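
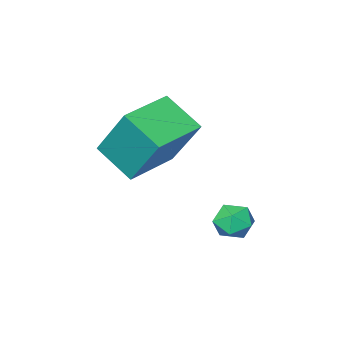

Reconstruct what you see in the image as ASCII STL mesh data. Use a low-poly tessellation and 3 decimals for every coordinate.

solid 
facet normal -0.971 -0.233 0.061
outer loop
vertex -0.751 -1.4 0.017
vertex -0.914 -0.279 1.714
vertex -1.076 -0.253 -0.772
endloop
endfacet
facet normal 0.080 -0.549 -0.832
outer loop
vertex 0.554 0.139 -0.874
vertex -0.751 -1.4 0.017
vertex -1.076 -0.253 -0.772
endloop
endfacet
facet normal -0.971 -0.233 0.061
outer loop
vertex -1.076 -0.253 -0.772
vertex -0.914 -0.279 1.714
vertex -1.239 0.868 0.925
endloop
endfacet
facet normal -0.227 0.802 -0.552
outer loop
vertex -1.239 0.868 0.925
vertex 0.554 0.139 -0.874
vertex -1.076 -0.253 -0.772
endloop
endfacet
facet normal 0.227 -0.802 0.552
outer loop
vertex -0.751 -1.4 0.017
vertex 0.716 0.113 1.612
vertex -0.914 -0.279 1.714
endloop
endfacet
facet normal 0.080 -0.549 -0.832
outer loop
vertex 0.879 -1.008 -0.085
vertex -0.751 -1.4 0.017
vertex 0.554 0.139 -0.874
endloop
endfacet
facet normal 0.227 -0.802 0.552
outer loop
vertex 0.879 -1.008 -0.085
vertex 0.716 0.113 1.612
vertex -0.751 -1.4 0.017
endloop
endfacet
facet normal -0.080 0.549 0.832
outer loop
vertex -0.914 -0.279 1.714
vertex 0.716 0.113 1.612
vertex -1.239 0.868 0.925
endloop
endfacet
facet normal -0.227 0.802 -0.552
outer loop
vertex 0.391 1.26 0.823
vertex 0.554 0.139 -0.874
vertex -1.239 0.868 0.925
endloop
endfacet
facet normal -0.080 0.549 0.832
outer loop
vertex -1.239 0.868 0.925
vertex 0.716 0.113 1.612
vertex 0.391 1.26 0.823
endloop
endfacet
facet normal 0.971 0.233 -0.061
outer loop
vertex 0.391 1.26 0.823
vertex 0.879 -1.008 -0.085
vertex 0.554 0.139 -0.874
endloop
endfacet
facet normal 0.971 0.233 -0.061
outer loop
vertex 0.716 0.113 1.612
vertex 0.879 -1.008 -0.085
vertex 0.391 1.26 0.823
endloop
endfacet
facet normal -0.562 0.736 -0.377
outer loop
vertex -1.568 2.37 -2.776
vertex -2.057 2.2 -2.379
vertex -1.615 2.638 -2.183
endloop
endfacet
facet normal 0.131 0.907 -0.400
outer loop
vertex -1.568 2.37 -2.776
vertex -1.615 2.638 -2.183
vertex -1.033 2.453 -2.412
endloop
endfacet
facet normal 0.469 0.409 -0.783
outer loop
vertex -1.568 2.37 -2.776
vertex -1.033 2.453 -2.412
vertex -1.115 1.902 -2.749
endloop
endfacet
facet normal -0.014 -0.071 -0.997
outer loop
vertex -1.568 2.37 -2.776
vertex -1.115 1.902 -2.749
vertex -1.748 1.745 -2.729
endloop
endfacet
facet normal -0.652 0.132 -0.747
outer loop
vertex -1.568 2.37 -2.776
vertex -1.748 1.745 -2.729
vertex -2.057 2.2 -2.379
endloop
endfacet
facet normal 0.386 0.883 0.267
outer loop
vertex -1.033 2.453 -2.412
vertex -1.615 2.638 -2.183
vertex -1.192 2.335 -1.791
endloop
endfacet
facet normal -0.735 0.607 0.302
outer loop
vertex -1.615 2.638 -2.183
vertex -2.057 2.2 -2.379
vertex -1.825 2.178 -1.771
endloop
endfacet
facet normal -0.881 -0.370 -0.296
outer loop
vertex -2.057 2.2 -2.379
vertex -1.748 1.745 -2.729
vertex -1.907 1.627 -2.108
endloop
endfacet
facet normal 0.151 -0.697 -0.701
outer loop
vertex -1.748 1.745 -2.729
vertex -1.115 1.902 -2.749
vertex -1.325 1.442 -2.337
endloop
endfacet
facet normal 0.932 0.077 -0.353
outer loop
vertex -1.115 1.902 -2.749
vertex -1.033 2.453 -2.412
vertex -0.883 1.88 -2.141
endloop
endfacet
facet normal 0.014 0.071 0.997
outer loop
vertex -1.372 1.71 -1.744
vertex -1.192 2.335 -1.791
vertex -1.825 2.178 -1.771
endloop
endfacet
facet normal -0.469 -0.409 0.783
outer loop
vertex -1.372 1.71 -1.744
vertex -1.825 2.178 -1.771
vertex -1.907 1.627 -2.108
endloop
endfacet
facet normal -0.131 -0.907 0.400
outer loop
vertex -1.372 1.71 -1.744
vertex -1.907 1.627 -2.108
vertex -1.325 1.442 -2.337
endloop
endfacet
facet normal 0.562 -0.736 0.377
outer loop
vertex -1.372 1.71 -1.744
vertex -1.325 1.442 -2.337
vertex -0.883 1.88 -2.141
endloop
endfacet
facet normal 0.652 -0.132 0.747
outer loop
vertex -1.372 1.71 -1.744
vertex -0.883 1.88 -2.141
vertex -1.192 2.335 -1.791
endloop
endfacet
facet normal -0.151 0.697 0.701
outer loop
vertex -1.825 2.178 -1.771
vertex -1.192 2.335 -1.791
vertex -1.615 2.638 -2.183
endloop
endfacet
facet normal -0.932 -0.077 0.353
outer loop
vertex -1.907 1.627 -2.108
vertex -1.825 2.178 -1.771
vertex -2.057 2.2 -2.379
endloop
endfacet
facet normal -0.386 -0.883 -0.267
outer loop
vertex -1.325 1.442 -2.337
vertex -1.907 1.627 -2.108
vertex -1.748 1.745 -2.729
endloop
endfacet
facet normal 0.735 -0.607 -0.302
outer loop
vertex -0.883 1.88 -2.141
vertex -1.325 1.442 -2.337
vertex -1.115 1.902 -2.749
endloop
endfacet
facet normal 0.881 0.370 0.296
outer loop
vertex -1.192 2.335 -1.791
vertex -0.883 1.88 -2.141
vertex -1.033 2.453 -2.412
endloop
endfacet

endsolid


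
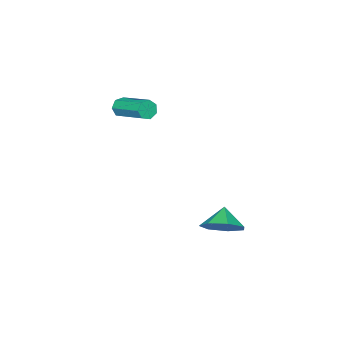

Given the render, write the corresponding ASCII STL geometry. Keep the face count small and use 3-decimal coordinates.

solid 
facet normal 0.619 0.400 -0.675
outer loop
vertex -0.462 3.947 -0.839
vertex -1.27 4.146 -1.462
vertex -0.856 4.751 -0.724
endloop
endfacet
facet normal 0.108 -0.089 0.990
outer loop
vertex -0.462 3.947 -0.839
vertex -0.856 4.751 -0.724
vertex -1.97 3.694 -0.698
endloop
endfacet
facet normal 0.619 0.400 -0.676
outer loop
vertex -0.856 4.751 -0.724
vertex -1.27 4.146 -1.462
vertex -1.562 5.099 -1.165
endloop
endfacet
facet normal -0.345 0.385 0.856
outer loop
vertex -0.856 4.751 -0.724
vertex -1.562 5.099 -1.165
vertex -1.97 3.694 -0.698
endloop
endfacet
facet normal 0.619 0.400 -0.676
outer loop
vertex -1.562 5.099 -1.165
vertex -1.27 4.146 -1.462
vertex -2.049 4.73 -1.829
endloop
endfacet
facet normal -0.834 0.376 0.403
outer loop
vertex -1.562 5.099 -1.165
vertex -2.049 4.73 -1.829
vertex -1.97 3.694 -0.698
endloop
endfacet
facet normal 0.619 0.401 -0.676
outer loop
vertex -2.049 4.73 -1.829
vertex -1.27 4.146 -1.462
vertex -1.949 3.921 -2.217
endloop
endfacet
facet normal -0.994 -0.108 -0.030
outer loop
vertex -2.049 4.73 -1.829
vertex -1.949 3.921 -2.217
vertex -1.97 3.694 -0.698
endloop
endfacet
facet normal 0.619 0.400 -0.676
outer loop
vertex -1.949 3.921 -2.217
vertex -1.27 4.146 -1.462
vertex -1.338 3.282 -2.036
endloop
endfacet
facet normal -0.702 -0.703 -0.115
outer loop
vertex -1.949 3.921 -2.217
vertex -1.338 3.282 -2.036
vertex -1.97 3.694 -0.698
endloop
endfacet
facet normal 0.619 0.400 -0.676
outer loop
vertex -1.338 3.282 -2.036
vertex -1.27 4.146 -1.462
vertex -0.676 3.293 -1.423
endloop
endfacet
facet normal -0.179 -0.961 0.211
outer loop
vertex -1.338 3.282 -2.036
vertex -0.676 3.293 -1.423
vertex -1.97 3.694 -0.698
endloop
endfacet
facet normal 0.619 0.400 -0.675
outer loop
vertex -0.676 3.293 -1.423
vertex -1.27 4.146 -1.462
vertex -0.462 3.947 -0.839
endloop
endfacet
facet normal 0.181 -0.687 0.703
outer loop
vertex -0.676 3.293 -1.423
vertex -0.462 3.947 -0.839
vertex -1.97 3.694 -0.698
endloop
endfacet
facet normal -0.152 -0.925 -0.348
outer loop
vertex -1.661 -2.317 4.006
vertex -1.857 -2.108 3.536
vertex -1.338 -2.241 3.663
endloop
endfacet
facet normal 0.720 -0.345 0.602
outer loop
vertex -1.661 -2.317 4.006
vertex -1.338 -2.241 3.663
vertex -1.368 -0.541 4.674
endloop
endfacet
facet normal 0.720 -0.345 0.602
outer loop
vertex -1.368 -0.541 4.674
vertex -1.338 -2.241 3.663
vertex -1.045 -0.465 4.331
endloop
endfacet
facet normal 0.152 0.925 0.348
outer loop
vertex -1.368 -0.541 4.674
vertex -1.045 -0.465 4.331
vertex -1.563 -0.332 4.204
endloop
endfacet
facet normal -0.152 -0.925 -0.347
outer loop
vertex -1.338 -2.241 3.663
vertex -1.857 -2.108 3.536
vertex -1.406 -2.065 3.224
endloop
endfacet
facet normal 0.978 -0.091 -0.188
outer loop
vertex -1.338 -2.241 3.663
vertex -1.406 -2.065 3.224
vertex -1.045 -0.465 4.331
endloop
endfacet
facet normal 0.978 -0.092 -0.186
outer loop
vertex -1.045 -0.465 4.331
vertex -1.406 -2.065 3.224
vertex -1.112 -0.289 3.892
endloop
endfacet
facet normal 0.152 0.925 0.348
outer loop
vertex -1.045 -0.465 4.331
vertex -1.112 -0.289 3.892
vertex -1.563 -0.332 4.204
endloop
endfacet
facet normal -0.153 -0.924 -0.349
outer loop
vertex -1.406 -2.065 3.224
vertex -1.857 -2.108 3.536
vertex -1.812 -1.921 3.021
endloop
endfacet
facet normal 0.499 0.231 -0.835
outer loop
vertex -1.406 -2.065 3.224
vertex -1.812 -1.921 3.021
vertex -1.112 -0.289 3.892
endloop
endfacet
facet normal 0.500 0.231 -0.835
outer loop
vertex -1.112 -0.289 3.892
vertex -1.812 -1.921 3.021
vertex -1.519 -0.145 3.688
endloop
endfacet
facet normal 0.153 0.925 0.348
outer loop
vertex -1.112 -0.289 3.892
vertex -1.519 -0.145 3.688
vertex -1.563 -0.332 4.204
endloop
endfacet
facet normal -0.152 -0.925 -0.349
outer loop
vertex -1.812 -1.921 3.021
vertex -1.857 -2.108 3.536
vertex -2.253 -1.918 3.205
endloop
endfacet
facet normal -0.354 0.379 -0.855
outer loop
vertex -1.812 -1.921 3.021
vertex -2.253 -1.918 3.205
vertex -1.519 -0.145 3.688
endloop
endfacet
facet normal -0.356 0.380 -0.854
outer loop
vertex -1.519 -0.145 3.688
vertex -2.253 -1.918 3.205
vertex -1.959 -0.142 3.873
endloop
endfacet
facet normal 0.153 0.925 0.348
outer loop
vertex -1.519 -0.145 3.688
vertex -1.959 -0.142 3.873
vertex -1.563 -0.332 4.204
endloop
endfacet
facet normal -0.153 -0.925 -0.348
outer loop
vertex -2.253 -1.918 3.205
vertex -1.857 -2.108 3.536
vertex -2.395 -2.058 3.639
endloop
endfacet
facet normal -0.942 0.243 -0.230
outer loop
vertex -2.253 -1.918 3.205
vertex -2.395 -2.058 3.639
vertex -1.959 -0.142 3.873
endloop
endfacet
facet normal -0.942 0.243 -0.230
outer loop
vertex -1.959 -0.142 3.873
vertex -2.395 -2.058 3.639
vertex -2.101 -0.282 4.307
endloop
endfacet
facet normal 0.153 0.925 0.348
outer loop
vertex -1.959 -0.142 3.873
vertex -2.101 -0.282 4.307
vertex -1.563 -0.332 4.204
endloop
endfacet
facet normal -0.152 -0.925 -0.347
outer loop
vertex -2.395 -2.058 3.639
vertex -1.857 -2.108 3.536
vertex -2.131 -2.235 3.995
endloop
endfacet
facet normal -0.819 -0.078 0.568
outer loop
vertex -2.395 -2.058 3.639
vertex -2.131 -2.235 3.995
vertex -2.101 -0.282 4.307
endloop
endfacet
facet normal -0.820 -0.078 0.567
outer loop
vertex -2.101 -0.282 4.307
vertex -2.131 -2.235 3.995
vertex -1.838 -0.459 4.663
endloop
endfacet
facet normal 0.152 0.925 0.347
outer loop
vertex -2.101 -0.282 4.307
vertex -1.838 -0.459 4.663
vertex -1.563 -0.332 4.204
endloop
endfacet
facet normal -0.153 -0.925 -0.347
outer loop
vertex -2.131 -2.235 3.995
vertex -1.857 -2.108 3.536
vertex -1.661 -2.317 4.006
endloop
endfacet
facet normal -0.081 -0.339 0.937
outer loop
vertex -2.131 -2.235 3.995
vertex -1.661 -2.317 4.006
vertex -1.838 -0.459 4.663
endloop
endfacet
facet normal -0.081 -0.339 0.937
outer loop
vertex -1.838 -0.459 4.663
vertex -1.661 -2.317 4.006
vertex -1.368 -0.541 4.674
endloop
endfacet
facet normal 0.153 0.925 0.348
outer loop
vertex -1.838 -0.459 4.663
vertex -1.368 -0.541 4.674
vertex -1.563 -0.332 4.204
endloop
endfacet

endsolid


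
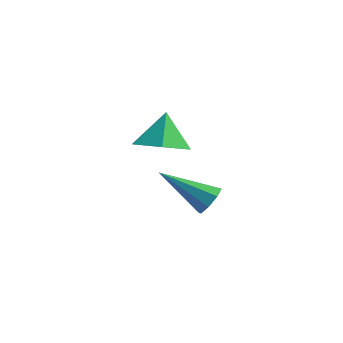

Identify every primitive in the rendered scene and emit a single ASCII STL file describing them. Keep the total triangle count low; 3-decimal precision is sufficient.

solid 
facet normal 0.129 -0.506 -0.853
outer loop
vertex 0.623 -3.419 0.345
vertex 0.142 -4.051 0.647
vertex -0.217 -3.413 0.214
endloop
endfacet
facet normal -0.001 0.998 0.055
outer loop
vertex 0.623 -3.419 0.345
vertex -0.217 -3.413 0.214
vertex -0.002 -3.489 1.593
endloop
endfacet
facet normal 0.129 -0.506 -0.853
outer loop
vertex -0.217 -3.413 0.214
vertex 0.142 -4.051 0.647
vertex -0.698 -4.045 0.516
endloop
endfacet
facet normal -0.750 0.644 0.152
outer loop
vertex -0.217 -3.413 0.214
vertex -0.698 -4.045 0.516
vertex -0.002 -3.489 1.593
endloop
endfacet
facet normal 0.129 -0.506 -0.853
outer loop
vertex -0.698 -4.045 0.516
vertex 0.142 -4.051 0.647
vertex -0.339 -4.683 0.949
endloop
endfacet
facet normal -0.819 -0.075 0.568
outer loop
vertex -0.698 -4.045 0.516
vertex -0.339 -4.683 0.949
vertex -0.002 -3.489 1.593
endloop
endfacet
facet normal 0.129 -0.506 -0.853
outer loop
vertex -0.339 -4.683 0.949
vertex 0.142 -4.051 0.647
vertex 0.5 -4.689 1.079
endloop
endfacet
facet normal -0.141 -0.439 0.887
outer loop
vertex -0.339 -4.683 0.949
vertex 0.5 -4.689 1.079
vertex -0.002 -3.489 1.593
endloop
endfacet
facet normal 0.130 -0.505 -0.853
outer loop
vertex 0.5 -4.689 1.079
vertex 0.142 -4.051 0.647
vertex 0.982 -4.056 0.778
endloop
endfacet
facet normal 0.606 -0.085 0.791
outer loop
vertex 0.5 -4.689 1.079
vertex 0.982 -4.056 0.778
vertex -0.002 -3.489 1.593
endloop
endfacet
facet normal 0.130 -0.506 -0.853
outer loop
vertex 0.982 -4.056 0.778
vertex 0.142 -4.051 0.647
vertex 0.623 -3.419 0.345
endloop
endfacet
facet normal 0.676 0.635 0.374
outer loop
vertex 0.982 -4.056 0.778
vertex 0.623 -3.419 0.345
vertex -0.002 -3.489 1.593
endloop
endfacet
facet normal 0.811 0.209 -0.546
outer loop
vertex 0.869 -1.985 -1.895
vertex 0.628 -2.176 -2.326
vertex 0.661 -1.701 -2.095
endloop
endfacet
facet normal 0.041 0.595 0.803
outer loop
vertex 0.869 -1.985 -1.895
vertex 0.661 -1.701 -2.095
vertex -0.728 -2.524 -1.414
endloop
endfacet
facet normal 0.811 0.209 -0.546
outer loop
vertex 0.661 -1.701 -2.095
vertex 0.628 -2.176 -2.326
vertex 0.433 -1.694 -2.431
endloop
endfacet
facet normal -0.384 0.880 0.279
outer loop
vertex 0.661 -1.701 -2.095
vertex 0.433 -1.694 -2.431
vertex -0.728 -2.524 -1.414
endloop
endfacet
facet normal 0.811 0.209 -0.546
outer loop
vertex 0.433 -1.694 -2.431
vertex 0.628 -2.176 -2.326
vertex 0.32 -1.971 -2.705
endloop
endfacet
facet normal -0.721 0.613 -0.323
outer loop
vertex 0.433 -1.694 -2.431
vertex 0.32 -1.971 -2.705
vertex -0.728 -2.524 -1.414
endloop
endfacet
facet normal 0.811 0.208 -0.546
outer loop
vertex 0.32 -1.971 -2.705
vertex 0.628 -2.176 -2.326
vertex 0.386 -2.367 -2.758
endloop
endfacet
facet normal -0.767 -0.042 -0.640
outer loop
vertex 0.32 -1.971 -2.705
vertex 0.386 -2.367 -2.758
vertex -0.728 -2.524 -1.414
endloop
endfacet
facet normal 0.812 0.207 -0.546
outer loop
vertex 0.386 -2.367 -2.758
vertex 0.628 -2.176 -2.326
vertex 0.594 -2.652 -2.557
endloop
endfacet
facet normal -0.497 -0.712 -0.495
outer loop
vertex 0.386 -2.367 -2.758
vertex 0.594 -2.652 -2.557
vertex -0.728 -2.524 -1.414
endloop
endfacet
facet normal 0.811 0.207 -0.547
outer loop
vertex 0.594 -2.652 -2.557
vertex 0.628 -2.176 -2.326
vertex 0.822 -2.658 -2.221
endloop
endfacet
facet normal -0.071 -0.997 0.030
outer loop
vertex 0.594 -2.652 -2.557
vertex 0.822 -2.658 -2.221
vertex -0.728 -2.524 -1.414
endloop
endfacet
facet normal 0.812 0.208 -0.545
outer loop
vertex 0.822 -2.658 -2.221
vertex 0.628 -2.176 -2.326
vertex 0.935 -2.382 -1.947
endloop
endfacet
facet normal 0.264 -0.732 0.628
outer loop
vertex 0.822 -2.658 -2.221
vertex 0.935 -2.382 -1.947
vertex -0.728 -2.524 -1.414
endloop
endfacet
facet normal 0.812 0.206 -0.546
outer loop
vertex 0.935 -2.382 -1.947
vertex 0.628 -2.176 -2.326
vertex 0.869 -1.985 -1.895
endloop
endfacet
facet normal 0.310 -0.073 0.948
outer loop
vertex 0.935 -2.382 -1.947
vertex 0.869 -1.985 -1.895
vertex -0.728 -2.524 -1.414
endloop
endfacet

endsolid


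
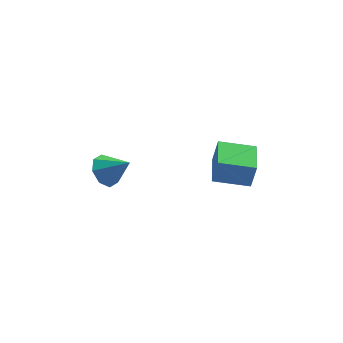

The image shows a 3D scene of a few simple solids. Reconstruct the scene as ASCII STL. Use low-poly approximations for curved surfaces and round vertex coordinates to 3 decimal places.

solid 
facet normal -0.957 0.224 0.184
outer loop
vertex 1.422 -3.26 2.226
vertex 1.85 -1.34 2.116
vertex 1.111 -3.282 0.636
endloop
endfacet
facet normal -0.218 -0.974 0.056
outer loop
vertex 3.15 -3.76 0.244
vertex 1.422 -3.26 2.226
vertex 1.111 -3.282 0.636
endloop
endfacet
facet normal -0.957 0.224 0.183
outer loop
vertex 1.111 -3.282 0.636
vertex 1.85 -1.34 2.116
vertex 1.54 -1.363 0.526
endloop
endfacet
facet normal -0.192 -0.013 -0.981
outer loop
vertex 1.54 -1.363 0.526
vertex 3.15 -3.76 0.244
vertex 1.111 -3.282 0.636
endloop
endfacet
facet normal 0.192 0.013 0.981
outer loop
vertex 1.422 -3.26 2.226
vertex 3.889 -1.818 1.724
vertex 1.85 -1.34 2.116
endloop
endfacet
facet normal -0.217 -0.974 0.056
outer loop
vertex 3.46 -3.737 1.834
vertex 1.422 -3.26 2.226
vertex 3.15 -3.76 0.244
endloop
endfacet
facet normal 0.192 0.013 0.981
outer loop
vertex 3.46 -3.737 1.834
vertex 3.889 -1.818 1.724
vertex 1.422 -3.26 2.226
endloop
endfacet
facet normal 0.218 0.974 -0.057
outer loop
vertex 1.85 -1.34 2.116
vertex 3.889 -1.818 1.724
vertex 1.54 -1.363 0.526
endloop
endfacet
facet normal -0.192 -0.013 -0.981
outer loop
vertex 3.578 -1.84 0.134
vertex 3.15 -3.76 0.244
vertex 1.54 -1.363 0.526
endloop
endfacet
facet normal 0.217 0.974 -0.056
outer loop
vertex 1.54 -1.363 0.526
vertex 3.889 -1.818 1.724
vertex 3.578 -1.84 0.134
endloop
endfacet
facet normal 0.957 -0.224 -0.183
outer loop
vertex 3.578 -1.84 0.134
vertex 3.46 -3.737 1.834
vertex 3.15 -3.76 0.244
endloop
endfacet
facet normal 0.957 -0.224 -0.184
outer loop
vertex 3.889 -1.818 1.724
vertex 3.46 -3.737 1.834
vertex 3.578 -1.84 0.134
endloop
endfacet
facet normal -0.679 0.345 -0.648
outer loop
vertex -3.782 -1.89 0.052
vertex -4.382 -1.54 0.867
vertex -3.599 -1.122 0.269
endloop
endfacet
facet normal 0.940 -0.135 -0.314
outer loop
vertex -3.782 -1.89 0.052
vertex -3.599 -1.122 0.269
vertex -3.158 -2.16 2.033
endloop
endfacet
facet normal -0.679 0.344 -0.649
outer loop
vertex -3.599 -1.122 0.269
vertex -4.382 -1.54 0.867
vertex -3.875 -0.598 0.836
endloop
endfacet
facet normal 0.899 0.438 0.033
outer loop
vertex -3.599 -1.122 0.269
vertex -3.875 -0.598 0.836
vertex -3.158 -2.16 2.033
endloop
endfacet
facet normal -0.680 0.345 -0.648
outer loop
vertex -3.875 -0.598 0.836
vertex -4.382 -1.54 0.867
vertex -4.447 -0.627 1.421
endloop
endfacet
facet normal 0.523 0.657 0.544
outer loop
vertex -3.875 -0.598 0.836
vertex -4.447 -0.627 1.421
vertex -3.158 -2.16 2.033
endloop
endfacet
facet normal -0.679 0.345 -0.648
outer loop
vertex -4.447 -0.627 1.421
vertex -4.382 -1.54 0.867
vertex -4.981 -1.191 1.681
endloop
endfacet
facet normal 0.032 0.393 0.919
outer loop
vertex -4.447 -0.627 1.421
vertex -4.981 -1.191 1.681
vertex -3.158 -2.16 2.033
endloop
endfacet
facet normal -0.680 0.344 -0.648
outer loop
vertex -4.981 -1.191 1.681
vertex -4.382 -1.54 0.867
vertex -5.164 -1.959 1.465
endloop
endfacet
facet normal -0.285 -0.196 0.938
outer loop
vertex -4.981 -1.191 1.681
vertex -5.164 -1.959 1.465
vertex -3.158 -2.16 2.033
endloop
endfacet
facet normal -0.680 0.344 -0.648
outer loop
vertex -5.164 -1.959 1.465
vertex -4.382 -1.54 0.867
vertex -4.888 -2.482 0.898
endloop
endfacet
facet normal -0.244 -0.769 0.591
outer loop
vertex -5.164 -1.959 1.465
vertex -4.888 -2.482 0.898
vertex -3.158 -2.16 2.033
endloop
endfacet
facet normal -0.680 0.344 -0.648
outer loop
vertex -4.888 -2.482 0.898
vertex -4.382 -1.54 0.867
vertex -4.316 -2.453 0.313
endloop
endfacet
facet normal 0.132 -0.988 0.080
outer loop
vertex -4.888 -2.482 0.898
vertex -4.316 -2.453 0.313
vertex -3.158 -2.16 2.033
endloop
endfacet
facet normal -0.679 0.344 -0.648
outer loop
vertex -4.316 -2.453 0.313
vertex -4.382 -1.54 0.867
vertex -3.782 -1.89 0.052
endloop
endfacet
facet normal 0.621 -0.726 -0.295
outer loop
vertex -4.316 -2.453 0.313
vertex -3.782 -1.89 0.052
vertex -3.158 -2.16 2.033
endloop
endfacet

endsolid


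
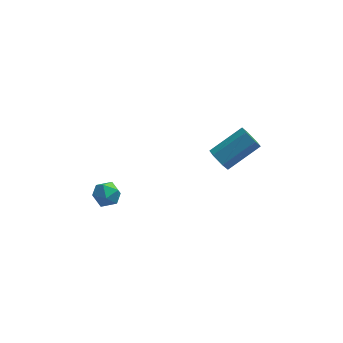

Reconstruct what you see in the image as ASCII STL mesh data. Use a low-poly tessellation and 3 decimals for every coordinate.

solid 
facet normal -0.765 -0.396 -0.507
outer loop
vertex 2.15 -1.537 0.985
vertex 1.917 -1.723 1.482
vertex 1.781 -1.198 1.277
endloop
endfacet
facet normal 0.096 0.708 -0.700
outer loop
vertex 2.15 -1.537 0.985
vertex 1.781 -1.198 1.277
vertex 3.475 -0.851 1.86
endloop
endfacet
facet normal 0.096 0.707 -0.700
outer loop
vertex 3.475 -0.851 1.86
vertex 1.781 -1.198 1.277
vertex 3.107 -0.512 2.152
endloop
endfacet
facet normal 0.766 0.397 0.505
outer loop
vertex 3.475 -0.851 1.86
vertex 3.107 -0.512 2.152
vertex 3.243 -1.037 2.358
endloop
endfacet
facet normal -0.767 -0.396 -0.505
outer loop
vertex 1.781 -1.198 1.277
vertex 1.917 -1.723 1.482
vertex 1.549 -1.384 1.775
endloop
endfacet
facet normal -0.503 0.860 0.087
outer loop
vertex 1.781 -1.198 1.277
vertex 1.549 -1.384 1.775
vertex 3.107 -0.512 2.152
endloop
endfacet
facet normal -0.502 0.860 0.086
outer loop
vertex 3.107 -0.512 2.152
vertex 1.549 -1.384 1.775
vertex 2.874 -0.698 2.65
endloop
endfacet
facet normal 0.765 0.397 0.506
outer loop
vertex 3.107 -0.512 2.152
vertex 2.874 -0.698 2.65
vertex 3.243 -1.037 2.358
endloop
endfacet
facet normal -0.767 -0.396 -0.505
outer loop
vertex 1.549 -1.384 1.775
vertex 1.917 -1.723 1.482
vertex 1.685 -1.909 1.98
endloop
endfacet
facet normal -0.598 0.152 0.787
outer loop
vertex 1.549 -1.384 1.775
vertex 1.685 -1.909 1.98
vertex 2.874 -0.698 2.65
endloop
endfacet
facet normal -0.598 0.152 0.787
outer loop
vertex 2.874 -0.698 2.65
vertex 1.685 -1.909 1.98
vertex 3.01 -1.223 2.855
endloop
endfacet
facet normal 0.765 0.396 0.507
outer loop
vertex 2.874 -0.698 2.65
vertex 3.01 -1.223 2.855
vertex 3.243 -1.037 2.358
endloop
endfacet
facet normal -0.766 -0.397 -0.505
outer loop
vertex 1.685 -1.909 1.98
vertex 1.917 -1.723 1.482
vertex 2.053 -2.248 1.688
endloop
endfacet
facet normal -0.096 -0.707 0.700
outer loop
vertex 1.685 -1.909 1.98
vertex 2.053 -2.248 1.688
vertex 3.01 -1.223 2.855
endloop
endfacet
facet normal -0.096 -0.708 0.700
outer loop
vertex 3.01 -1.223 2.855
vertex 2.053 -2.248 1.688
vertex 3.379 -1.562 2.563
endloop
endfacet
facet normal 0.765 0.396 0.507
outer loop
vertex 3.01 -1.223 2.855
vertex 3.379 -1.562 2.563
vertex 3.243 -1.037 2.358
endloop
endfacet
facet normal -0.765 -0.397 -0.506
outer loop
vertex 2.053 -2.248 1.688
vertex 1.917 -1.723 1.482
vertex 2.286 -2.062 1.19
endloop
endfacet
facet normal 0.502 -0.860 -0.086
outer loop
vertex 2.053 -2.248 1.688
vertex 2.286 -2.062 1.19
vertex 3.379 -1.562 2.563
endloop
endfacet
facet normal 0.503 -0.860 -0.087
outer loop
vertex 3.379 -1.562 2.563
vertex 2.286 -2.062 1.19
vertex 3.611 -1.376 2.065
endloop
endfacet
facet normal 0.767 0.396 0.505
outer loop
vertex 3.379 -1.562 2.563
vertex 3.611 -1.376 2.065
vertex 3.243 -1.037 2.358
endloop
endfacet
facet normal -0.765 -0.396 -0.507
outer loop
vertex 2.286 -2.062 1.19
vertex 1.917 -1.723 1.482
vertex 2.15 -1.537 0.985
endloop
endfacet
facet normal 0.598 -0.152 -0.787
outer loop
vertex 2.286 -2.062 1.19
vertex 2.15 -1.537 0.985
vertex 3.611 -1.376 2.065
endloop
endfacet
facet normal 0.598 -0.152 -0.787
outer loop
vertex 3.611 -1.376 2.065
vertex 2.15 -1.537 0.985
vertex 3.475 -0.851 1.86
endloop
endfacet
facet normal 0.767 0.396 0.505
outer loop
vertex 3.611 -1.376 2.065
vertex 3.475 -0.851 1.86
vertex 3.243 -1.037 2.358
endloop
endfacet
facet normal -0.228 0.635 0.738
outer loop
vertex -3.086 -1.44 -0.536
vertex -2.78 -1.844 -0.094
vertex -2.431 -1.359 -0.403
endloop
endfacet
facet normal -0.146 0.982 0.121
outer loop
vertex -3.086 -1.44 -0.536
vertex -2.431 -1.359 -0.403
vertex -2.655 -1.314 -1.036
endloop
endfacet
facet normal -0.611 0.712 -0.347
outer loop
vertex -3.086 -1.44 -0.536
vertex -2.655 -1.314 -1.036
vertex -3.141 -1.771 -1.118
endloop
endfacet
facet normal -0.980 0.196 -0.019
outer loop
vertex -3.086 -1.44 -0.536
vertex -3.141 -1.771 -1.118
vertex -3.218 -2.099 -0.536
endloop
endfacet
facet normal -0.744 0.149 0.651
outer loop
vertex -3.086 -1.44 -0.536
vertex -3.218 -2.099 -0.536
vertex -2.78 -1.844 -0.094
endloop
endfacet
facet normal 0.513 0.850 -0.121
outer loop
vertex -2.655 -1.314 -1.036
vertex -2.431 -1.359 -0.403
vertex -2.082 -1.641 -0.904
endloop
endfacet
facet normal 0.380 0.286 0.879
outer loop
vertex -2.431 -1.359 -0.403
vertex -2.78 -1.844 -0.094
vertex -2.159 -1.969 -0.322
endloop
endfacet
facet normal -0.455 -0.499 0.738
outer loop
vertex -2.78 -1.844 -0.094
vertex -3.218 -2.099 -0.536
vertex -2.645 -2.426 -0.404
endloop
endfacet
facet normal -0.838 -0.420 -0.348
outer loop
vertex -3.218 -2.099 -0.536
vertex -3.141 -1.771 -1.118
vertex -2.869 -2.381 -1.037
endloop
endfacet
facet normal -0.240 0.413 -0.879
outer loop
vertex -3.141 -1.771 -1.118
vertex -2.655 -1.314 -1.036
vertex -2.52 -1.896 -1.346
endloop
endfacet
facet normal 0.980 -0.196 0.019
outer loop
vertex -2.214 -2.3 -0.904
vertex -2.082 -1.641 -0.904
vertex -2.159 -1.969 -0.322
endloop
endfacet
facet normal 0.611 -0.712 0.347
outer loop
vertex -2.214 -2.3 -0.904
vertex -2.159 -1.969 -0.322
vertex -2.645 -2.426 -0.404
endloop
endfacet
facet normal 0.146 -0.982 -0.121
outer loop
vertex -2.214 -2.3 -0.904
vertex -2.645 -2.426 -0.404
vertex -2.869 -2.381 -1.037
endloop
endfacet
facet normal 0.228 -0.635 -0.738
outer loop
vertex -2.214 -2.3 -0.904
vertex -2.869 -2.381 -1.037
vertex -2.52 -1.896 -1.346
endloop
endfacet
facet normal 0.744 -0.149 -0.651
outer loop
vertex -2.214 -2.3 -0.904
vertex -2.52 -1.896 -1.346
vertex -2.082 -1.641 -0.904
endloop
endfacet
facet normal 0.838 0.420 0.348
outer loop
vertex -2.159 -1.969 -0.322
vertex -2.082 -1.641 -0.904
vertex -2.431 -1.359 -0.403
endloop
endfacet
facet normal 0.240 -0.413 0.879
outer loop
vertex -2.645 -2.426 -0.404
vertex -2.159 -1.969 -0.322
vertex -2.78 -1.844 -0.094
endloop
endfacet
facet normal -0.513 -0.850 0.121
outer loop
vertex -2.869 -2.381 -1.037
vertex -2.645 -2.426 -0.404
vertex -3.218 -2.099 -0.536
endloop
endfacet
facet normal -0.380 -0.286 -0.879
outer loop
vertex -2.52 -1.896 -1.346
vertex -2.869 -2.381 -1.037
vertex -3.141 -1.771 -1.118
endloop
endfacet
facet normal 0.455 0.499 -0.738
outer loop
vertex -2.082 -1.641 -0.904
vertex -2.52 -1.896 -1.346
vertex -2.655 -1.314 -1.036
endloop
endfacet

endsolid


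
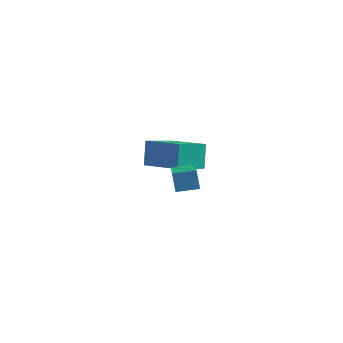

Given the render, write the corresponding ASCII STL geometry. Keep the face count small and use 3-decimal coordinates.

solid 
facet normal -0.484 0.808 -0.336
outer loop
vertex -0.525 -3.355 -1.927
vertex 0.218 -2.861 -1.809
vertex -0.275 -3.539 -2.729
endloop
endfacet
facet normal -0.826 -0.548 -0.132
outer loop
vertex 0.382 -4.639 -2.271
vertex -0.525 -3.355 -1.927
vertex -0.275 -3.539 -2.729
endloop
endfacet
facet normal -0.483 0.808 -0.337
outer loop
vertex -0.275 -3.539 -2.729
vertex 0.218 -2.861 -1.809
vertex 0.468 -3.046 -2.611
endloop
endfacet
facet normal 0.291 -0.215 -0.932
outer loop
vertex 0.468 -3.046 -2.611
vertex 0.382 -4.639 -2.271
vertex -0.275 -3.539 -2.729
endloop
endfacet
facet normal -0.291 0.215 0.932
outer loop
vertex -0.525 -3.355 -1.927
vertex 0.875 -3.961 -1.351
vertex 0.218 -2.861 -1.809
endloop
endfacet
facet normal -0.826 -0.548 -0.131
outer loop
vertex 0.132 -4.454 -1.469
vertex -0.525 -3.355 -1.927
vertex 0.382 -4.639 -2.271
endloop
endfacet
facet normal -0.291 0.215 0.932
outer loop
vertex 0.132 -4.454 -1.469
vertex 0.875 -3.961 -1.351
vertex -0.525 -3.355 -1.927
endloop
endfacet
facet normal 0.826 0.548 0.131
outer loop
vertex 0.218 -2.861 -1.809
vertex 0.875 -3.961 -1.351
vertex 0.468 -3.046 -2.611
endloop
endfacet
facet normal 0.291 -0.215 -0.932
outer loop
vertex 1.125 -4.145 -2.153
vertex 0.382 -4.639 -2.271
vertex 0.468 -3.046 -2.611
endloop
endfacet
facet normal 0.826 0.548 0.132
outer loop
vertex 0.468 -3.046 -2.611
vertex 0.875 -3.961 -1.351
vertex 1.125 -4.145 -2.153
endloop
endfacet
facet normal 0.484 -0.808 0.337
outer loop
vertex 1.125 -4.145 -2.153
vertex 0.132 -4.454 -1.469
vertex 0.382 -4.639 -2.271
endloop
endfacet
facet normal 0.483 -0.809 0.336
outer loop
vertex 0.875 -3.961 -1.351
vertex 0.132 -4.454 -1.469
vertex 1.125 -4.145 -2.153
endloop
endfacet
facet normal -0.906 0.283 -0.315
outer loop
vertex -3.908 0.614 -3.545
vertex -3.364 1.826 -4.019
vertex -3.693 0.095 -4.628
endloop
endfacet
facet normal -0.386 -0.860 0.335
outer loop
vertex -1.836 -0.486 -3.981
vertex -3.908 0.614 -3.545
vertex -3.693 0.095 -4.628
endloop
endfacet
facet normal -0.906 0.283 -0.316
outer loop
vertex -3.693 0.095 -4.628
vertex -3.364 1.826 -4.019
vertex -3.149 1.306 -5.102
endloop
endfacet
facet normal 0.176 -0.426 -0.887
outer loop
vertex -3.149 1.306 -5.102
vertex -1.836 -0.486 -3.981
vertex -3.693 0.095 -4.628
endloop
endfacet
facet normal -0.176 0.426 0.887
outer loop
vertex -3.908 0.614 -3.545
vertex -1.507 1.245 -3.372
vertex -3.364 1.826 -4.019
endloop
endfacet
facet normal -0.385 -0.859 0.336
outer loop
vertex -2.051 0.034 -2.898
vertex -3.908 0.614 -3.545
vertex -1.836 -0.486 -3.981
endloop
endfacet
facet normal -0.176 0.426 0.887
outer loop
vertex -2.051 0.034 -2.898
vertex -1.507 1.245 -3.372
vertex -3.908 0.614 -3.545
endloop
endfacet
facet normal 0.386 0.859 -0.336
outer loop
vertex -3.364 1.826 -4.019
vertex -1.507 1.245 -3.372
vertex -3.149 1.306 -5.102
endloop
endfacet
facet normal 0.176 -0.426 -0.887
outer loop
vertex -1.292 0.726 -4.455
vertex -1.836 -0.486 -3.981
vertex -3.149 1.306 -5.102
endloop
endfacet
facet normal 0.385 0.860 -0.335
outer loop
vertex -3.149 1.306 -5.102
vertex -1.507 1.245 -3.372
vertex -1.292 0.726 -4.455
endloop
endfacet
facet normal 0.906 -0.283 0.316
outer loop
vertex -1.292 0.726 -4.455
vertex -2.051 0.034 -2.898
vertex -1.836 -0.486 -3.981
endloop
endfacet
facet normal 0.906 -0.283 0.316
outer loop
vertex -1.507 1.245 -3.372
vertex -2.051 0.034 -2.898
vertex -1.292 0.726 -4.455
endloop
endfacet

endsolid


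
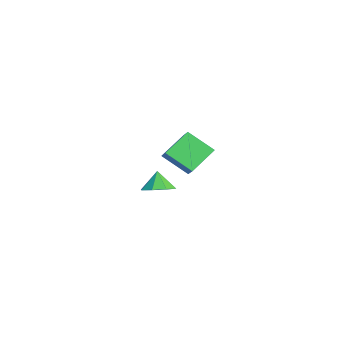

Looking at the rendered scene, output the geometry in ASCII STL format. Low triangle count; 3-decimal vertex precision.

solid 
facet normal 0.450 -0.023 -0.893
outer loop
vertex -2.812 -1.313 -3.817
vertex -3.58 -0.854 -4.216
vertex -2.74 -0.567 -3.8
endloop
endfacet
facet normal 0.438 -0.063 0.897
outer loop
vertex -2.812 -1.313 -3.817
vertex -2.74 -0.567 -3.8
vertex -4.12 -0.826 -3.144
endloop
endfacet
facet normal 0.450 -0.022 -0.893
outer loop
vertex -2.74 -0.567 -3.8
vertex -3.58 -0.854 -4.216
vertex -3.161 0.012 -4.026
endloop
endfacet
facet normal 0.285 0.521 0.805
outer loop
vertex -2.74 -0.567 -3.8
vertex -3.161 0.012 -4.026
vertex -4.12 -0.826 -3.144
endloop
endfacet
facet normal 0.451 -0.022 -0.892
outer loop
vertex -3.161 0.012 -4.026
vertex -3.58 -0.854 -4.216
vertex -3.827 0.083 -4.364
endloop
endfacet
facet normal -0.196 0.808 0.555
outer loop
vertex -3.161 0.012 -4.026
vertex -3.827 0.083 -4.364
vertex -4.12 -0.826 -3.144
endloop
endfacet
facet normal 0.449 -0.023 -0.893
outer loop
vertex -3.827 0.083 -4.364
vertex -3.58 -0.854 -4.216
vertex -4.348 -0.394 -4.614
endloop
endfacet
facet normal -0.718 0.629 0.296
outer loop
vertex -3.827 0.083 -4.364
vertex -4.348 -0.394 -4.614
vertex -4.12 -0.826 -3.144
endloop
endfacet
facet normal 0.449 -0.023 -0.893
outer loop
vertex -4.348 -0.394 -4.614
vertex -3.58 -0.854 -4.216
vertex -4.42 -1.141 -4.631
endloop
endfacet
facet normal -0.980 0.090 0.179
outer loop
vertex -4.348 -0.394 -4.614
vertex -4.42 -1.141 -4.631
vertex -4.12 -0.826 -3.144
endloop
endfacet
facet normal 0.449 -0.022 -0.893
outer loop
vertex -4.42 -1.141 -4.631
vertex -3.58 -0.854 -4.216
vertex -3.999 -1.719 -4.405
endloop
endfacet
facet normal -0.825 -0.495 0.271
outer loop
vertex -4.42 -1.141 -4.631
vertex -3.999 -1.719 -4.405
vertex -4.12 -0.826 -3.144
endloop
endfacet
facet normal 0.449 -0.023 -0.893
outer loop
vertex -3.999 -1.719 -4.405
vertex -3.58 -0.854 -4.216
vertex -3.333 -1.79 -4.068
endloop
endfacet
facet normal -0.346 -0.781 0.520
outer loop
vertex -3.999 -1.719 -4.405
vertex -3.333 -1.79 -4.068
vertex -4.12 -0.826 -3.144
endloop
endfacet
facet normal 0.450 -0.022 -0.893
outer loop
vertex -3.333 -1.79 -4.068
vertex -3.58 -0.854 -4.216
vertex -2.812 -1.313 -3.817
endloop
endfacet
facet normal 0.176 -0.602 0.779
outer loop
vertex -3.333 -1.79 -4.068
vertex -2.812 -1.313 -3.817
vertex -4.12 -0.826 -3.144
endloop
endfacet
facet normal -0.788 -0.061 -0.612
outer loop
vertex 1.711 -0.476 2.444
vertex 2.393 0.707 1.448
vertex 2.514 -1.707 1.532
endloop
endfacet
facet normal -0.403 -0.700 0.590
outer loop
vertex 3.287 -1.647 2.132
vertex 1.711 -0.476 2.444
vertex 2.514 -1.707 1.532
endloop
endfacet
facet normal -0.788 -0.061 -0.613
outer loop
vertex 2.514 -1.707 1.532
vertex 2.393 0.707 1.448
vertex 3.197 -0.524 0.536
endloop
endfacet
facet normal 0.464 -0.712 -0.527
outer loop
vertex 3.197 -0.524 0.536
vertex 3.287 -1.647 2.132
vertex 2.514 -1.707 1.532
endloop
endfacet
facet normal -0.464 0.712 0.527
outer loop
vertex 1.711 -0.476 2.444
vertex 3.166 0.767 2.048
vertex 2.393 0.707 1.448
endloop
endfacet
facet normal -0.404 -0.700 0.589
outer loop
vertex 2.483 -0.416 3.044
vertex 1.711 -0.476 2.444
vertex 3.287 -1.647 2.132
endloop
endfacet
facet normal -0.465 0.712 0.527
outer loop
vertex 2.483 -0.416 3.044
vertex 3.166 0.767 2.048
vertex 1.711 -0.476 2.444
endloop
endfacet
facet normal 0.403 0.700 -0.589
outer loop
vertex 2.393 0.707 1.448
vertex 3.166 0.767 2.048
vertex 3.197 -0.524 0.536
endloop
endfacet
facet normal 0.465 -0.712 -0.527
outer loop
vertex 3.969 -0.464 1.136
vertex 3.287 -1.647 2.132
vertex 3.197 -0.524 0.536
endloop
endfacet
facet normal 0.404 0.700 -0.589
outer loop
vertex 3.197 -0.524 0.536
vertex 3.166 0.767 2.048
vertex 3.969 -0.464 1.136
endloop
endfacet
facet normal 0.788 0.061 0.612
outer loop
vertex 3.969 -0.464 1.136
vertex 2.483 -0.416 3.044
vertex 3.287 -1.647 2.132
endloop
endfacet
facet normal 0.788 0.060 0.612
outer loop
vertex 3.166 0.767 2.048
vertex 2.483 -0.416 3.044
vertex 3.969 -0.464 1.136
endloop
endfacet

endsolid


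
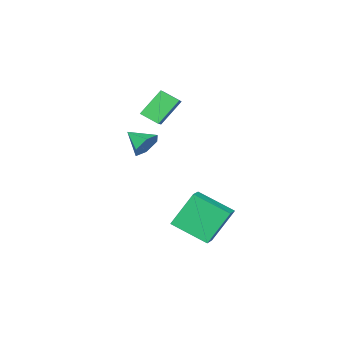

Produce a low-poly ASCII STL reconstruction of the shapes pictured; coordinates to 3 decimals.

solid 
facet normal -0.424 0.299 0.855
outer loop
vertex 2.372 1.22 -1.943
vertex 1.883 3.089 -2.84
vertex 1.549 0.867 -2.228
endloop
endfacet
facet normal 0.230 -0.877 0.422
outer loop
vertex 2.477 0.211 -4.1
vertex 2.372 1.22 -1.943
vertex 1.549 0.867 -2.228
endloop
endfacet
facet normal -0.424 0.299 0.855
outer loop
vertex 1.549 0.867 -2.228
vertex 1.883 3.089 -2.84
vertex 1.059 2.736 -3.125
endloop
endfacet
facet normal -0.876 -0.375 -0.303
outer loop
vertex 1.059 2.736 -3.125
vertex 2.477 0.211 -4.1
vertex 1.549 0.867 -2.228
endloop
endfacet
facet normal 0.876 0.375 0.303
outer loop
vertex 2.372 1.22 -1.943
vertex 2.811 2.433 -4.712
vertex 1.883 3.089 -2.84
endloop
endfacet
facet normal 0.230 -0.877 0.422
outer loop
vertex 3.301 0.564 -3.815
vertex 2.372 1.22 -1.943
vertex 2.477 0.211 -4.1
endloop
endfacet
facet normal 0.876 0.375 0.303
outer loop
vertex 3.301 0.564 -3.815
vertex 2.811 2.433 -4.712
vertex 2.372 1.22 -1.943
endloop
endfacet
facet normal -0.230 0.877 -0.421
outer loop
vertex 1.883 3.089 -2.84
vertex 2.811 2.433 -4.712
vertex 1.059 2.736 -3.125
endloop
endfacet
facet normal -0.876 -0.375 -0.303
outer loop
vertex 1.988 2.08 -4.997
vertex 2.477 0.211 -4.1
vertex 1.059 2.736 -3.125
endloop
endfacet
facet normal -0.230 0.877 -0.422
outer loop
vertex 1.059 2.736 -3.125
vertex 2.811 2.433 -4.712
vertex 1.988 2.08 -4.997
endloop
endfacet
facet normal 0.424 -0.299 -0.855
outer loop
vertex 1.988 2.08 -4.997
vertex 3.301 0.564 -3.815
vertex 2.477 0.211 -4.1
endloop
endfacet
facet normal 0.424 -0.299 -0.855
outer loop
vertex 2.811 2.433 -4.712
vertex 3.301 0.564 -3.815
vertex 1.988 2.08 -4.997
endloop
endfacet
facet normal -0.015 0.901 -0.433
outer loop
vertex 4.309 -0.02 2.15
vertex 3.949 -0.344 1.488
vertex 3.491 -0.056 2.104
endloop
endfacet
facet normal -0.054 -0.053 0.997
outer loop
vertex 4.309 -0.02 2.15
vertex 3.491 -0.056 2.104
vertex 3.971 -1.516 2.052
endloop
endfacet
facet normal -0.016 0.901 -0.433
outer loop
vertex 3.491 -0.056 2.104
vertex 3.949 -0.344 1.488
vertex 3.131 -0.381 1.442
endloop
endfacet
facet normal -0.781 -0.277 0.560
outer loop
vertex 3.491 -0.056 2.104
vertex 3.131 -0.381 1.442
vertex 3.971 -1.516 2.052
endloop
endfacet
facet normal -0.016 0.901 -0.434
outer loop
vertex 3.131 -0.381 1.442
vertex 3.949 -0.344 1.488
vertex 3.59 -0.669 0.827
endloop
endfacet
facet normal -0.719 -0.656 -0.230
outer loop
vertex 3.131 -0.381 1.442
vertex 3.59 -0.669 0.827
vertex 3.971 -1.516 2.052
endloop
endfacet
facet normal -0.016 0.901 -0.434
outer loop
vertex 3.59 -0.669 0.827
vertex 3.949 -0.344 1.488
vertex 4.408 -0.632 0.873
endloop
endfacet
facet normal 0.069 -0.810 -0.582
outer loop
vertex 3.59 -0.669 0.827
vertex 4.408 -0.632 0.873
vertex 3.971 -1.516 2.052
endloop
endfacet
facet normal -0.016 0.901 -0.434
outer loop
vertex 4.408 -0.632 0.873
vertex 3.949 -0.344 1.488
vertex 4.767 -0.307 1.534
endloop
endfacet
facet normal 0.797 -0.587 -0.144
outer loop
vertex 4.408 -0.632 0.873
vertex 4.767 -0.307 1.534
vertex 3.971 -1.516 2.052
endloop
endfacet
facet normal -0.016 0.902 -0.432
outer loop
vertex 4.767 -0.307 1.534
vertex 3.949 -0.344 1.488
vertex 4.309 -0.02 2.15
endloop
endfacet
facet normal 0.736 -0.208 0.644
outer loop
vertex 4.767 -0.307 1.534
vertex 4.309 -0.02 2.15
vertex 3.971 -1.516 2.052
endloop
endfacet
facet normal -0.618 0.235 0.750
outer loop
vertex 0.086 -2.657 3.156
vertex -0.222 -1.739 2.614
vertex -1.245 -3.581 2.348
endloop
endfacet
facet normal 0.278 -0.827 0.488
outer loop
vertex -0.138 -4.001 1.006
vertex 0.086 -2.657 3.156
vertex -1.245 -3.581 2.348
endloop
endfacet
facet normal -0.618 0.235 0.750
outer loop
vertex -1.245 -3.581 2.348
vertex -0.222 -1.739 2.614
vertex -1.553 -2.662 1.806
endloop
endfacet
facet normal -0.735 -0.510 -0.447
outer loop
vertex -1.553 -2.662 1.806
vertex -0.138 -4.001 1.006
vertex -1.245 -3.581 2.348
endloop
endfacet
facet normal 0.735 0.510 0.447
outer loop
vertex 0.086 -2.657 3.156
vertex 0.885 -2.159 1.272
vertex -0.222 -1.739 2.614
endloop
endfacet
facet normal 0.277 -0.827 0.488
outer loop
vertex 1.193 -3.078 1.814
vertex 0.086 -2.657 3.156
vertex -0.138 -4.001 1.006
endloop
endfacet
facet normal 0.735 0.510 0.447
outer loop
vertex 1.193 -3.078 1.814
vertex 0.885 -2.159 1.272
vertex 0.086 -2.657 3.156
endloop
endfacet
facet normal -0.278 0.828 -0.488
outer loop
vertex -0.222 -1.739 2.614
vertex 0.885 -2.159 1.272
vertex -1.553 -2.662 1.806
endloop
endfacet
facet normal -0.735 -0.510 -0.446
outer loop
vertex -0.446 -3.083 0.464
vertex -0.138 -4.001 1.006
vertex -1.553 -2.662 1.806
endloop
endfacet
facet normal -0.278 0.827 -0.489
outer loop
vertex -1.553 -2.662 1.806
vertex 0.885 -2.159 1.272
vertex -0.446 -3.083 0.464
endloop
endfacet
facet normal 0.618 -0.235 -0.750
outer loop
vertex -0.446 -3.083 0.464
vertex 1.193 -3.078 1.814
vertex -0.138 -4.001 1.006
endloop
endfacet
facet normal 0.618 -0.235 -0.750
outer loop
vertex 0.885 -2.159 1.272
vertex 1.193 -3.078 1.814
vertex -0.446 -3.083 0.464
endloop
endfacet

endsolid


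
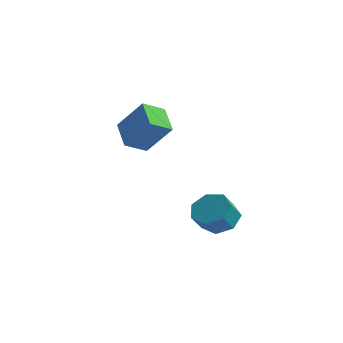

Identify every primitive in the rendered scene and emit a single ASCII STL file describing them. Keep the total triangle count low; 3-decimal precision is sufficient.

solid 
facet normal 0.012 0.676 -0.737
outer loop
vertex 3.313 -0.371 -2.692
vertex 2.467 -0.062 -2.423
vertex 3.315 0.23 -2.141
endloop
endfacet
facet normal 1.000 -0.010 0.008
outer loop
vertex 3.313 -0.371 -2.692
vertex 3.315 0.23 -2.141
vertex 3.299 -1.128 -1.867
endloop
endfacet
facet normal 1.000 -0.010 0.008
outer loop
vertex 3.299 -1.128 -1.867
vertex 3.315 0.23 -2.141
vertex 3.301 -0.527 -1.316
endloop
endfacet
facet normal -0.012 -0.676 0.737
outer loop
vertex 3.299 -1.128 -1.867
vertex 3.301 -0.527 -1.316
vertex 2.453 -0.818 -1.597
endloop
endfacet
facet normal 0.013 0.675 -0.737
outer loop
vertex 3.315 0.23 -2.141
vertex 2.467 -0.062 -2.423
vertex 2.679 0.612 -1.802
endloop
endfacet
facet normal 0.626 0.569 0.533
outer loop
vertex 3.315 0.23 -2.141
vertex 2.679 0.612 -1.802
vertex 3.301 -0.527 -1.316
endloop
endfacet
facet normal 0.627 0.569 0.532
outer loop
vertex 3.301 -0.527 -1.316
vertex 2.679 0.612 -1.802
vertex 2.665 -0.145 -0.976
endloop
endfacet
facet normal -0.012 -0.676 0.737
outer loop
vertex 3.301 -0.527 -1.316
vertex 2.665 -0.145 -0.976
vertex 2.453 -0.818 -1.597
endloop
endfacet
facet normal 0.012 0.676 -0.737
outer loop
vertex 2.679 0.612 -1.802
vertex 2.467 -0.062 -2.423
vertex 1.883 0.486 -1.93
endloop
endfacet
facet normal -0.220 0.721 0.657
outer loop
vertex 2.679 0.612 -1.802
vertex 1.883 0.486 -1.93
vertex 2.665 -0.145 -0.976
endloop
endfacet
facet normal -0.221 0.721 0.657
outer loop
vertex 2.665 -0.145 -0.976
vertex 1.883 0.486 -1.93
vertex 1.869 -0.271 -1.105
endloop
endfacet
facet normal -0.012 -0.676 0.737
outer loop
vertex 2.665 -0.145 -0.976
vertex 1.869 -0.271 -1.105
vertex 2.453 -0.818 -1.597
endloop
endfacet
facet normal 0.012 0.676 -0.737
outer loop
vertex 1.883 0.486 -1.93
vertex 2.467 -0.062 -2.423
vertex 1.527 -0.052 -2.429
endloop
endfacet
facet normal -0.900 0.329 0.287
outer loop
vertex 1.883 0.486 -1.93
vertex 1.527 -0.052 -2.429
vertex 1.869 -0.271 -1.105
endloop
endfacet
facet normal -0.899 0.330 0.287
outer loop
vertex 1.869 -0.271 -1.105
vertex 1.527 -0.052 -2.429
vertex 1.513 -0.808 -1.604
endloop
endfacet
facet normal -0.013 -0.676 0.737
outer loop
vertex 1.869 -0.271 -1.105
vertex 1.513 -0.808 -1.604
vertex 2.453 -0.818 -1.597
endloop
endfacet
facet normal 0.012 0.676 -0.736
outer loop
vertex 1.527 -0.052 -2.429
vertex 2.467 -0.062 -2.423
vertex 1.879 -0.597 -2.924
endloop
endfacet
facet normal -0.902 -0.310 -0.300
outer loop
vertex 1.527 -0.052 -2.429
vertex 1.879 -0.597 -2.924
vertex 1.513 -0.808 -1.604
endloop
endfacet
facet normal -0.902 -0.310 -0.300
outer loop
vertex 1.513 -0.808 -1.604
vertex 1.879 -0.597 -2.924
vertex 1.865 -1.354 -2.098
endloop
endfacet
facet normal -0.013 -0.675 0.737
outer loop
vertex 1.513 -0.808 -1.604
vertex 1.865 -1.354 -2.098
vertex 2.453 -0.818 -1.597
endloop
endfacet
facet normal 0.012 0.676 -0.737
outer loop
vertex 1.879 -0.597 -2.924
vertex 2.467 -0.062 -2.423
vertex 2.673 -0.739 -3.041
endloop
endfacet
facet normal -0.225 -0.716 -0.660
outer loop
vertex 1.879 -0.597 -2.924
vertex 2.673 -0.739 -3.041
vertex 1.865 -1.354 -2.098
endloop
endfacet
facet normal -0.225 -0.716 -0.660
outer loop
vertex 1.865 -1.354 -2.098
vertex 2.673 -0.739 -3.041
vertex 2.659 -1.496 -2.215
endloop
endfacet
facet normal -0.012 -0.676 0.737
outer loop
vertex 1.865 -1.354 -2.098
vertex 2.659 -1.496 -2.215
vertex 2.453 -0.818 -1.597
endloop
endfacet
facet normal 0.013 0.676 -0.737
outer loop
vertex 2.673 -0.739 -3.041
vertex 2.467 -0.062 -2.423
vertex 3.313 -0.371 -2.692
endloop
endfacet
facet normal 0.621 -0.583 -0.524
outer loop
vertex 2.673 -0.739 -3.041
vertex 3.313 -0.371 -2.692
vertex 2.659 -1.496 -2.215
endloop
endfacet
facet normal 0.620 -0.583 -0.524
outer loop
vertex 2.659 -1.496 -2.215
vertex 3.313 -0.371 -2.692
vertex 3.299 -1.128 -1.867
endloop
endfacet
facet normal -0.012 -0.676 0.737
outer loop
vertex 2.659 -1.496 -2.215
vertex 3.299 -1.128 -1.867
vertex 2.453 -0.818 -1.597
endloop
endfacet
facet normal -0.663 0.561 0.496
outer loop
vertex -0.561 -1.374 3.911
vertex -0.121 -0.413 3.411
vertex -1.746 -1.551 2.528
endloop
endfacet
facet normal -0.376 -0.822 0.428
outer loop
vertex -0.759 -2.387 1.789
vertex -0.561 -1.374 3.911
vertex -1.746 -1.551 2.528
endloop
endfacet
facet normal -0.663 0.561 0.496
outer loop
vertex -1.746 -1.551 2.528
vertex -0.121 -0.413 3.411
vertex -1.306 -0.589 2.028
endloop
endfacet
facet normal -0.648 -0.097 -0.756
outer loop
vertex -1.306 -0.589 2.028
vertex -0.759 -2.387 1.789
vertex -1.746 -1.551 2.528
endloop
endfacet
facet normal 0.648 0.097 0.756
outer loop
vertex -0.561 -1.374 3.911
vertex 0.866 -1.249 2.672
vertex -0.121 -0.413 3.411
endloop
endfacet
facet normal -0.377 -0.822 0.427
outer loop
vertex 0.426 -2.211 3.172
vertex -0.561 -1.374 3.911
vertex -0.759 -2.387 1.789
endloop
endfacet
facet normal 0.648 0.097 0.756
outer loop
vertex 0.426 -2.211 3.172
vertex 0.866 -1.249 2.672
vertex -0.561 -1.374 3.911
endloop
endfacet
facet normal 0.376 0.822 -0.427
outer loop
vertex -0.121 -0.413 3.411
vertex 0.866 -1.249 2.672
vertex -1.306 -0.589 2.028
endloop
endfacet
facet normal -0.648 -0.097 -0.756
outer loop
vertex -0.319 -1.426 1.289
vertex -0.759 -2.387 1.789
vertex -1.306 -0.589 2.028
endloop
endfacet
facet normal 0.377 0.822 -0.428
outer loop
vertex -1.306 -0.589 2.028
vertex 0.866 -1.249 2.672
vertex -0.319 -1.426 1.289
endloop
endfacet
facet normal 0.662 -0.561 -0.496
outer loop
vertex -0.319 -1.426 1.289
vertex 0.426 -2.211 3.172
vertex -0.759 -2.387 1.789
endloop
endfacet
facet normal 0.663 -0.561 -0.496
outer loop
vertex 0.866 -1.249 2.672
vertex 0.426 -2.211 3.172
vertex -0.319 -1.426 1.289
endloop
endfacet

endsolid


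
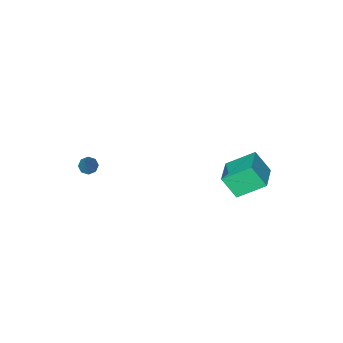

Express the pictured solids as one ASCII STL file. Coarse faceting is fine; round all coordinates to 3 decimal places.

solid 
facet normal -0.673 0.475 0.567
outer loop
vertex -4.475 2.202 -0.287
vertex -3.436 3.254 0.064
vertex -4.862 2.946 -1.37
endloop
endfacet
facet normal -0.684 -0.692 -0.231
outer loop
vertex -3.704 2.126 -2.344
vertex -4.475 2.202 -0.287
vertex -4.862 2.946 -1.37
endloop
endfacet
facet normal -0.673 0.476 0.566
outer loop
vertex -4.862 2.946 -1.37
vertex -3.436 3.254 0.064
vertex -3.822 3.997 -1.019
endloop
endfacet
facet normal -0.281 0.543 -0.791
outer loop
vertex -3.822 3.997 -1.019
vertex -3.704 2.126 -2.344
vertex -4.862 2.946 -1.37
endloop
endfacet
facet normal 0.282 -0.542 0.792
outer loop
vertex -4.475 2.202 -0.287
vertex -2.278 2.434 -0.91
vertex -3.436 3.254 0.064
endloop
endfacet
facet normal -0.684 -0.692 -0.231
outer loop
vertex -3.318 1.383 -1.261
vertex -4.475 2.202 -0.287
vertex -3.704 2.126 -2.344
endloop
endfacet
facet normal 0.282 -0.543 0.791
outer loop
vertex -3.318 1.383 -1.261
vertex -2.278 2.434 -0.91
vertex -4.475 2.202 -0.287
endloop
endfacet
facet normal 0.684 0.692 0.231
outer loop
vertex -3.436 3.254 0.064
vertex -2.278 2.434 -0.91
vertex -3.822 3.997 -1.019
endloop
endfacet
facet normal -0.282 0.543 -0.791
outer loop
vertex -2.665 3.178 -1.993
vertex -3.704 2.126 -2.344
vertex -3.822 3.997 -1.019
endloop
endfacet
facet normal 0.684 0.692 0.231
outer loop
vertex -3.822 3.997 -1.019
vertex -2.278 2.434 -0.91
vertex -2.665 3.178 -1.993
endloop
endfacet
facet normal 0.673 -0.476 -0.566
outer loop
vertex -2.665 3.178 -1.993
vertex -3.318 1.383 -1.261
vertex -3.704 2.126 -2.344
endloop
endfacet
facet normal 0.672 -0.476 -0.567
outer loop
vertex -2.278 2.434 -0.91
vertex -3.318 1.383 -1.261
vertex -2.665 3.178 -1.993
endloop
endfacet
facet normal -0.376 -0.428 -0.822
outer loop
vertex 1.765 -3.952 -3.086
vertex 1.349 -3.66 -3.048
vertex 1.801 -3.615 -3.278
endloop
endfacet
facet normal 0.987 -0.145 -0.070
outer loop
vertex 1.765 -3.952 -3.086
vertex 1.801 -3.615 -3.278
vertex 2.031 -2.88 -1.552
endloop
endfacet
facet normal -0.376 -0.429 -0.822
outer loop
vertex 1.801 -3.615 -3.278
vertex 1.349 -3.66 -3.048
vertex 1.573 -3.304 -3.336
endloop
endfacet
facet normal 0.790 0.519 -0.326
outer loop
vertex 1.801 -3.615 -3.278
vertex 1.573 -3.304 -3.336
vertex 2.031 -2.88 -1.552
endloop
endfacet
facet normal -0.376 -0.428 -0.822
outer loop
vertex 1.573 -3.304 -3.336
vertex 1.349 -3.66 -3.048
vertex 1.213 -3.201 -3.225
endloop
endfacet
facet normal 0.186 0.944 -0.272
outer loop
vertex 1.573 -3.304 -3.336
vertex 1.213 -3.201 -3.225
vertex 2.031 -2.88 -1.552
endloop
endfacet
facet normal -0.375 -0.428 -0.822
outer loop
vertex 1.213 -3.201 -3.225
vertex 1.349 -3.66 -3.048
vertex 0.932 -3.368 -3.01
endloop
endfacet
facet normal -0.474 0.878 0.063
outer loop
vertex 1.213 -3.201 -3.225
vertex 0.932 -3.368 -3.01
vertex 2.031 -2.88 -1.552
endloop
endfacet
facet normal -0.375 -0.428 -0.822
outer loop
vertex 0.932 -3.368 -3.01
vertex 1.349 -3.66 -3.048
vertex 0.896 -3.705 -2.818
endloop
endfacet
facet normal -0.799 0.360 0.482
outer loop
vertex 0.932 -3.368 -3.01
vertex 0.896 -3.705 -2.818
vertex 2.031 -2.88 -1.552
endloop
endfacet
facet normal -0.375 -0.429 -0.822
outer loop
vertex 0.896 -3.705 -2.818
vertex 1.349 -3.66 -3.048
vertex 1.125 -4.016 -2.76
endloop
endfacet
facet normal -0.602 -0.305 0.738
outer loop
vertex 0.896 -3.705 -2.818
vertex 1.125 -4.016 -2.76
vertex 2.031 -2.88 -1.552
endloop
endfacet
facet normal -0.376 -0.428 -0.822
outer loop
vertex 1.125 -4.016 -2.76
vertex 1.349 -3.66 -3.048
vertex 1.485 -4.119 -2.871
endloop
endfacet
facet normal 0.002 -0.729 0.684
outer loop
vertex 1.125 -4.016 -2.76
vertex 1.485 -4.119 -2.871
vertex 2.031 -2.88 -1.552
endloop
endfacet
facet normal -0.376 -0.428 -0.822
outer loop
vertex 1.485 -4.119 -2.871
vertex 1.349 -3.66 -3.048
vertex 1.765 -3.952 -3.086
endloop
endfacet
facet normal 0.663 -0.663 0.348
outer loop
vertex 1.485 -4.119 -2.871
vertex 1.765 -3.952 -3.086
vertex 2.031 -2.88 -1.552
endloop
endfacet

endsolid


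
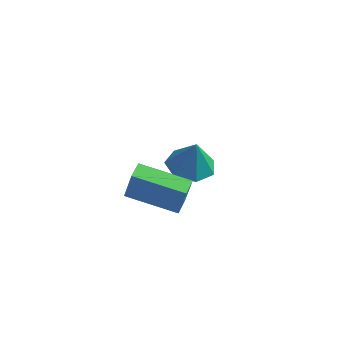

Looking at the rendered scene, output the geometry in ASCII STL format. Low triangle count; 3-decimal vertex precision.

solid 
facet normal -0.178 0.020 -0.984
outer loop
vertex -0.256 1.506 -1.344
vertex -0.99 0.884 -1.224
vertex -1.009 1.853 -1.201
endloop
endfacet
facet normal 0.440 0.754 0.488
outer loop
vertex -0.256 1.506 -1.344
vertex -1.009 1.853 -1.201
vertex -0.75 0.856 0.104
endloop
endfacet
facet normal -0.178 0.020 -0.984
outer loop
vertex -1.009 1.853 -1.201
vertex -0.99 0.884 -1.224
vertex -1.748 1.47 -1.075
endloop
endfacet
facet normal -0.276 0.736 0.617
outer loop
vertex -1.009 1.853 -1.201
vertex -1.748 1.47 -1.075
vertex -0.75 0.856 0.104
endloop
endfacet
facet normal -0.178 0.020 -0.984
outer loop
vertex -1.748 1.47 -1.075
vertex -0.99 0.884 -1.224
vertex -1.916 0.646 -1.061
endloop
endfacet
facet normal -0.712 0.157 0.684
outer loop
vertex -1.748 1.47 -1.075
vertex -1.916 0.646 -1.061
vertex -0.75 0.856 0.104
endloop
endfacet
facet normal -0.179 0.021 -0.984
outer loop
vertex -1.916 0.646 -1.061
vertex -0.99 0.884 -1.224
vertex -1.387 0.0 -1.171
endloop
endfacet
facet normal -0.539 -0.550 0.638
outer loop
vertex -1.916 0.646 -1.061
vertex -1.387 0.0 -1.171
vertex -0.75 0.856 0.104
endloop
endfacet
facet normal -0.178 0.021 -0.984
outer loop
vertex -1.387 0.0 -1.171
vertex -0.99 0.884 -1.224
vertex -0.559 0.02 -1.32
endloop
endfacet
facet normal 0.113 -0.850 0.514
outer loop
vertex -1.387 0.0 -1.171
vertex -0.559 0.02 -1.32
vertex -0.75 0.856 0.104
endloop
endfacet
facet normal -0.178 0.021 -0.984
outer loop
vertex -0.559 0.02 -1.32
vertex -0.99 0.884 -1.224
vertex -0.056 0.69 -1.397
endloop
endfacet
facet normal 0.753 -0.519 0.405
outer loop
vertex -0.559 0.02 -1.32
vertex -0.056 0.69 -1.397
vertex -0.75 0.856 0.104
endloop
endfacet
facet normal -0.178 0.020 -0.984
outer loop
vertex -0.056 0.69 -1.397
vertex -0.99 0.884 -1.224
vertex -0.256 1.506 -1.344
endloop
endfacet
facet normal 0.898 0.195 0.394
outer loop
vertex -0.056 0.69 -1.397
vertex -0.256 1.506 -1.344
vertex -0.75 0.856 0.104
endloop
endfacet
facet normal -0.975 0.046 0.218
outer loop
vertex -1.882 -3.939 2.479
vertex -1.856 -3.122 2.423
vertex -2.134 -4.007 1.369
endloop
endfacet
facet normal -0.032 -0.997 0.068
outer loop
vertex -0.204 -4.098 0.937
vertex -1.882 -3.939 2.479
vertex -2.134 -4.007 1.369
endloop
endfacet
facet normal -0.975 0.046 0.218
outer loop
vertex -2.134 -4.007 1.369
vertex -1.856 -3.122 2.423
vertex -2.108 -3.19 1.313
endloop
endfacet
facet normal -0.221 -0.060 -0.974
outer loop
vertex -2.108 -3.19 1.313
vertex -0.204 -4.098 0.937
vertex -2.134 -4.007 1.369
endloop
endfacet
facet normal 0.221 0.060 0.974
outer loop
vertex -1.882 -3.939 2.479
vertex 0.074 -3.213 1.991
vertex -1.856 -3.122 2.423
endloop
endfacet
facet normal -0.032 -0.997 0.068
outer loop
vertex 0.048 -4.03 2.047
vertex -1.882 -3.939 2.479
vertex -0.204 -4.098 0.937
endloop
endfacet
facet normal 0.221 0.060 0.974
outer loop
vertex 0.048 -4.03 2.047
vertex 0.074 -3.213 1.991
vertex -1.882 -3.939 2.479
endloop
endfacet
facet normal 0.032 0.997 -0.068
outer loop
vertex -1.856 -3.122 2.423
vertex 0.074 -3.213 1.991
vertex -2.108 -3.19 1.313
endloop
endfacet
facet normal -0.221 -0.060 -0.974
outer loop
vertex -0.178 -3.281 0.881
vertex -0.204 -4.098 0.937
vertex -2.108 -3.19 1.313
endloop
endfacet
facet normal 0.032 0.997 -0.068
outer loop
vertex -2.108 -3.19 1.313
vertex 0.074 -3.213 1.991
vertex -0.178 -3.281 0.881
endloop
endfacet
facet normal 0.975 -0.046 -0.218
outer loop
vertex -0.178 -3.281 0.881
vertex 0.048 -4.03 2.047
vertex -0.204 -4.098 0.937
endloop
endfacet
facet normal 0.975 -0.046 -0.218
outer loop
vertex 0.074 -3.213 1.991
vertex 0.048 -4.03 2.047
vertex -0.178 -3.281 0.881
endloop
endfacet

endsolid


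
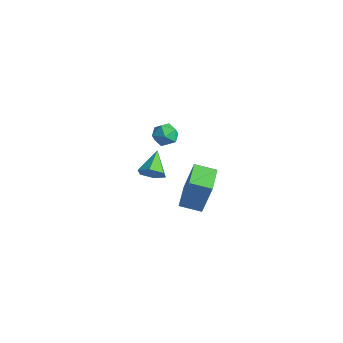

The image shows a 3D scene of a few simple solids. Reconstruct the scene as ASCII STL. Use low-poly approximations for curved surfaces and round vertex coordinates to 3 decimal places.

solid 
facet normal -0.615 -0.527 0.586
outer loop
vertex -3.158 -2.761 3.34
vertex -2.71 -3.277 3.346
vertex -2.675 -2.788 3.823
endloop
endfacet
facet normal -0.691 0.174 0.701
outer loop
vertex -3.158 -2.761 3.34
vertex -2.675 -2.788 3.823
vertex -2.827 -2.192 3.525
endloop
endfacet
facet normal -0.873 0.481 0.084
outer loop
vertex -3.158 -2.761 3.34
vertex -2.827 -2.192 3.525
vertex -2.957 -2.313 2.865
endloop
endfacet
facet normal -0.910 -0.029 -0.413
outer loop
vertex -3.158 -2.761 3.34
vertex -2.957 -2.313 2.865
vertex -2.885 -2.983 2.754
endloop
endfacet
facet normal -0.751 -0.653 -0.102
outer loop
vertex -3.158 -2.761 3.34
vertex -2.885 -2.983 2.754
vertex -2.71 -3.277 3.346
endloop
endfacet
facet normal -0.057 0.435 0.899
outer loop
vertex -2.827 -2.192 3.525
vertex -2.675 -2.788 3.823
vertex -2.175 -2.357 3.646
endloop
endfacet
facet normal 0.066 -0.699 0.712
outer loop
vertex -2.675 -2.788 3.823
vertex -2.71 -3.277 3.346
vertex -2.103 -3.027 3.535
endloop
endfacet
facet normal -0.154 -0.902 -0.403
outer loop
vertex -2.71 -3.277 3.346
vertex -2.885 -2.983 2.754
vertex -2.233 -3.148 2.875
endloop
endfacet
facet normal -0.412 0.106 -0.905
outer loop
vertex -2.885 -2.983 2.754
vertex -2.957 -2.313 2.865
vertex -2.385 -2.552 2.577
endloop
endfacet
facet normal -0.352 0.931 -0.101
outer loop
vertex -2.957 -2.313 2.865
vertex -2.827 -2.192 3.525
vertex -2.35 -2.063 3.054
endloop
endfacet
facet normal 0.910 0.029 0.413
outer loop
vertex -1.902 -2.579 3.06
vertex -2.175 -2.357 3.646
vertex -2.103 -3.027 3.535
endloop
endfacet
facet normal 0.873 -0.481 -0.084
outer loop
vertex -1.902 -2.579 3.06
vertex -2.103 -3.027 3.535
vertex -2.233 -3.148 2.875
endloop
endfacet
facet normal 0.691 -0.174 -0.701
outer loop
vertex -1.902 -2.579 3.06
vertex -2.233 -3.148 2.875
vertex -2.385 -2.552 2.577
endloop
endfacet
facet normal 0.615 0.527 -0.586
outer loop
vertex -1.902 -2.579 3.06
vertex -2.385 -2.552 2.577
vertex -2.35 -2.063 3.054
endloop
endfacet
facet normal 0.751 0.653 0.102
outer loop
vertex -1.902 -2.579 3.06
vertex -2.35 -2.063 3.054
vertex -2.175 -2.357 3.646
endloop
endfacet
facet normal 0.412 -0.106 0.905
outer loop
vertex -2.103 -3.027 3.535
vertex -2.175 -2.357 3.646
vertex -2.675 -2.788 3.823
endloop
endfacet
facet normal 0.352 -0.931 0.101
outer loop
vertex -2.233 -3.148 2.875
vertex -2.103 -3.027 3.535
vertex -2.71 -3.277 3.346
endloop
endfacet
facet normal 0.057 -0.435 -0.899
outer loop
vertex -2.385 -2.552 2.577
vertex -2.233 -3.148 2.875
vertex -2.885 -2.983 2.754
endloop
endfacet
facet normal -0.066 0.699 -0.712
outer loop
vertex -2.35 -2.063 3.054
vertex -2.385 -2.552 2.577
vertex -2.957 -2.313 2.865
endloop
endfacet
facet normal 0.154 0.902 0.403
outer loop
vertex -2.175 -2.357 3.646
vertex -2.35 -2.063 3.054
vertex -2.827 -2.192 3.525
endloop
endfacet
facet normal -0.729 -0.637 0.250
outer loop
vertex -2.861 -0.976 -1.609
vertex -3.793 0.13 -1.506
vertex -3.339 -1.197 -3.569
endloop
endfacet
facet normal 0.643 -0.763 -0.071
outer loop
vertex -2.507 -0.47 -3.854
vertex -2.861 -0.976 -1.609
vertex -3.339 -1.197 -3.569
endloop
endfacet
facet normal -0.730 -0.637 0.249
outer loop
vertex -3.339 -1.197 -3.569
vertex -3.793 0.13 -1.506
vertex -4.27 -0.09 -3.467
endloop
endfacet
facet normal -0.236 -0.109 -0.966
outer loop
vertex -4.27 -0.09 -3.467
vertex -2.507 -0.47 -3.854
vertex -3.339 -1.197 -3.569
endloop
endfacet
facet normal 0.236 0.109 0.966
outer loop
vertex -2.861 -0.976 -1.609
vertex -2.961 0.857 -1.791
vertex -3.793 0.13 -1.506
endloop
endfacet
facet normal 0.642 -0.763 -0.071
outer loop
vertex -2.03 -0.25 -1.893
vertex -2.861 -0.976 -1.609
vertex -2.507 -0.47 -3.854
endloop
endfacet
facet normal 0.235 0.109 0.966
outer loop
vertex -2.03 -0.25 -1.893
vertex -2.961 0.857 -1.791
vertex -2.861 -0.976 -1.609
endloop
endfacet
facet normal -0.643 0.763 0.071
outer loop
vertex -3.793 0.13 -1.506
vertex -2.961 0.857 -1.791
vertex -4.27 -0.09 -3.467
endloop
endfacet
facet normal -0.235 -0.108 -0.966
outer loop
vertex -3.439 0.636 -3.751
vertex -2.507 -0.47 -3.854
vertex -4.27 -0.09 -3.467
endloop
endfacet
facet normal -0.642 0.763 0.071
outer loop
vertex -4.27 -0.09 -3.467
vertex -2.961 0.857 -1.791
vertex -3.439 0.636 -3.751
endloop
endfacet
facet normal 0.729 0.638 -0.249
outer loop
vertex -3.439 0.636 -3.751
vertex -2.03 -0.25 -1.893
vertex -2.507 -0.47 -3.854
endloop
endfacet
facet normal 0.730 0.637 -0.250
outer loop
vertex -2.961 0.857 -1.791
vertex -2.03 -0.25 -1.893
vertex -3.439 0.636 -3.751
endloop
endfacet
facet normal 0.542 -0.695 -0.472
outer loop
vertex -1.611 -3.536 1.598
vertex -2.17 -3.753 1.276
vertex -1.785 -3.265 0.999
endloop
endfacet
facet normal 0.513 0.828 0.226
outer loop
vertex -1.611 -3.536 1.598
vertex -1.785 -3.265 0.999
vertex -2.89 -2.827 1.904
endloop
endfacet
facet normal 0.542 -0.695 -0.472
outer loop
vertex -1.785 -3.265 0.999
vertex -2.17 -3.753 1.276
vertex -2.344 -3.482 0.677
endloop
endfacet
facet normal -0.056 0.870 -0.489
outer loop
vertex -1.785 -3.265 0.999
vertex -2.344 -3.482 0.677
vertex -2.89 -2.827 1.904
endloop
endfacet
facet normal 0.541 -0.696 -0.472
outer loop
vertex -2.344 -3.482 0.677
vertex -2.17 -3.753 1.276
vertex -2.728 -3.969 0.955
endloop
endfacet
facet normal -0.789 0.323 -0.523
outer loop
vertex -2.344 -3.482 0.677
vertex -2.728 -3.969 0.955
vertex -2.89 -2.827 1.904
endloop
endfacet
facet normal 0.541 -0.697 -0.471
outer loop
vertex -2.728 -3.969 0.955
vertex -2.17 -3.753 1.276
vertex -2.555 -4.24 1.554
endloop
endfacet
facet normal -0.952 -0.264 0.155
outer loop
vertex -2.728 -3.969 0.955
vertex -2.555 -4.24 1.554
vertex -2.89 -2.827 1.904
endloop
endfacet
facet normal 0.541 -0.697 -0.471
outer loop
vertex -2.555 -4.24 1.554
vertex -2.17 -3.753 1.276
vertex -1.996 -4.023 1.876
endloop
endfacet
facet normal -0.383 -0.307 0.871
outer loop
vertex -2.555 -4.24 1.554
vertex -1.996 -4.023 1.876
vertex -2.89 -2.827 1.904
endloop
endfacet
facet normal 0.541 -0.697 -0.471
outer loop
vertex -1.996 -4.023 1.876
vertex -2.17 -3.753 1.276
vertex -1.611 -3.536 1.598
endloop
endfacet
facet normal 0.350 0.240 0.905
outer loop
vertex -1.996 -4.023 1.876
vertex -1.611 -3.536 1.598
vertex -2.89 -2.827 1.904
endloop
endfacet

endsolid


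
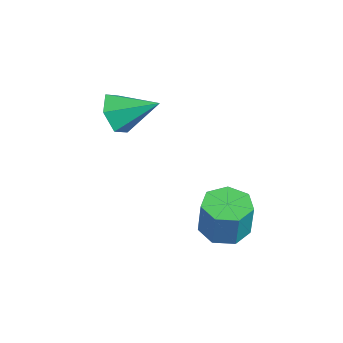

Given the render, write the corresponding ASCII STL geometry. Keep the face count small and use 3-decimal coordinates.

solid 
facet normal -0.223 -0.007 -0.975
outer loop
vertex 4.162 0.785 -3.367
vertex 3.561 1.295 -3.233
vertex 4.324 1.459 -3.409
endloop
endfacet
facet normal 0.946 -0.241 -0.215
outer loop
vertex 4.162 0.785 -3.367
vertex 4.324 1.459 -3.409
vertex 4.461 0.795 -2.061
endloop
endfacet
facet normal 0.947 -0.239 -0.214
outer loop
vertex 4.461 0.795 -2.061
vertex 4.324 1.459 -3.409
vertex 4.622 1.469 -2.102
endloop
endfacet
facet normal 0.222 0.006 0.975
outer loop
vertex 4.461 0.795 -2.061
vertex 4.622 1.469 -2.102
vertex 3.859 1.305 -1.927
endloop
endfacet
facet normal -0.223 -0.006 -0.975
outer loop
vertex 4.324 1.459 -3.409
vertex 3.561 1.295 -3.233
vertex 3.911 2.01 -3.318
endloop
endfacet
facet normal 0.772 0.609 -0.181
outer loop
vertex 4.324 1.459 -3.409
vertex 3.911 2.01 -3.318
vertex 4.622 1.469 -2.102
endloop
endfacet
facet normal 0.772 0.609 -0.180
outer loop
vertex 4.622 1.469 -2.102
vertex 3.911 2.01 -3.318
vertex 4.209 2.019 -2.012
endloop
endfacet
facet normal 0.222 0.007 0.975
outer loop
vertex 4.622 1.469 -2.102
vertex 4.209 2.019 -2.012
vertex 3.859 1.305 -1.927
endloop
endfacet
facet normal -0.222 -0.007 -0.975
outer loop
vertex 3.911 2.01 -3.318
vertex 3.561 1.295 -3.233
vertex 3.234 2.022 -3.164
endloop
endfacet
facet normal 0.015 1.000 -0.010
outer loop
vertex 3.911 2.01 -3.318
vertex 3.234 2.022 -3.164
vertex 4.209 2.019 -2.012
endloop
endfacet
facet normal 0.017 1.000 -0.011
outer loop
vertex 4.209 2.019 -2.012
vertex 3.234 2.022 -3.164
vertex 3.532 2.032 -1.857
endloop
endfacet
facet normal 0.223 0.007 0.975
outer loop
vertex 4.209 2.019 -2.012
vertex 3.532 2.032 -1.857
vertex 3.859 1.305 -1.927
endloop
endfacet
facet normal -0.223 -0.008 -0.975
outer loop
vertex 3.234 2.022 -3.164
vertex 3.561 1.295 -3.233
vertex 2.803 1.487 -3.061
endloop
endfacet
facet normal -0.752 0.638 0.167
outer loop
vertex 3.234 2.022 -3.164
vertex 2.803 1.487 -3.061
vertex 3.532 2.032 -1.857
endloop
endfacet
facet normal -0.753 0.637 0.167
outer loop
vertex 3.532 2.032 -1.857
vertex 2.803 1.487 -3.061
vertex 3.102 1.497 -1.755
endloop
endfacet
facet normal 0.223 0.007 0.975
outer loop
vertex 3.532 2.032 -1.857
vertex 3.102 1.497 -1.755
vertex 3.859 1.305 -1.927
endloop
endfacet
facet normal -0.223 -0.007 -0.975
outer loop
vertex 2.803 1.487 -3.061
vertex 3.561 1.295 -3.233
vertex 2.943 0.808 -3.088
endloop
endfacet
facet normal -0.954 -0.205 0.220
outer loop
vertex 2.803 1.487 -3.061
vertex 2.943 0.808 -3.088
vertex 3.102 1.497 -1.755
endloop
endfacet
facet normal -0.954 -0.205 0.220
outer loop
vertex 3.102 1.497 -1.755
vertex 2.943 0.808 -3.088
vertex 3.242 0.817 -1.782
endloop
endfacet
facet normal 0.223 0.007 0.975
outer loop
vertex 3.102 1.497 -1.755
vertex 3.242 0.817 -1.782
vertex 3.859 1.305 -1.927
endloop
endfacet
facet normal -0.223 -0.007 -0.975
outer loop
vertex 2.943 0.808 -3.088
vertex 3.561 1.295 -3.233
vertex 3.548 0.495 -3.224
endloop
endfacet
facet normal -0.438 -0.893 0.106
outer loop
vertex 2.943 0.808 -3.088
vertex 3.548 0.495 -3.224
vertex 3.242 0.817 -1.782
endloop
endfacet
facet normal -0.437 -0.893 0.107
outer loop
vertex 3.242 0.817 -1.782
vertex 3.548 0.495 -3.224
vertex 3.847 0.505 -1.918
endloop
endfacet
facet normal 0.223 0.008 0.975
outer loop
vertex 3.242 0.817 -1.782
vertex 3.847 0.505 -1.918
vertex 3.859 1.305 -1.927
endloop
endfacet
facet normal -0.224 -0.007 -0.975
outer loop
vertex 3.548 0.495 -3.224
vertex 3.561 1.295 -3.233
vertex 4.162 0.785 -3.367
endloop
endfacet
facet normal 0.409 -0.908 -0.087
outer loop
vertex 3.548 0.495 -3.224
vertex 4.162 0.785 -3.367
vertex 3.847 0.505 -1.918
endloop
endfacet
facet normal 0.409 -0.908 -0.087
outer loop
vertex 3.847 0.505 -1.918
vertex 4.162 0.785 -3.367
vertex 4.461 0.795 -2.061
endloop
endfacet
facet normal 0.223 0.008 0.975
outer loop
vertex 3.847 0.505 -1.918
vertex 4.461 0.795 -2.061
vertex 3.859 1.305 -1.927
endloop
endfacet
facet normal -0.381 -0.806 -0.454
outer loop
vertex 1.946 -1.998 1.28
vertex 1.478 -1.526 0.835
vertex 2.208 -1.725 0.575
endloop
endfacet
facet normal 0.945 -0.097 0.314
outer loop
vertex 1.946 -1.998 1.28
vertex 2.208 -1.725 0.575
vertex 2.042 -0.334 1.505
endloop
endfacet
facet normal -0.381 -0.806 -0.453
outer loop
vertex 2.208 -1.725 0.575
vertex 1.478 -1.526 0.835
vertex 1.74 -1.254 0.13
endloop
endfacet
facet normal 0.810 0.390 -0.439
outer loop
vertex 2.208 -1.725 0.575
vertex 1.74 -1.254 0.13
vertex 2.042 -0.334 1.505
endloop
endfacet
facet normal -0.381 -0.806 -0.453
outer loop
vertex 1.74 -1.254 0.13
vertex 1.478 -1.526 0.835
vertex 1.01 -1.055 0.39
endloop
endfacet
facet normal 0.026 0.828 -0.560
outer loop
vertex 1.74 -1.254 0.13
vertex 1.01 -1.055 0.39
vertex 2.042 -0.334 1.505
endloop
endfacet
facet normal -0.381 -0.806 -0.453
outer loop
vertex 1.01 -1.055 0.39
vertex 1.478 -1.526 0.835
vertex 0.748 -1.327 1.095
endloop
endfacet
facet normal -0.621 0.780 0.070
outer loop
vertex 1.01 -1.055 0.39
vertex 0.748 -1.327 1.095
vertex 2.042 -0.334 1.505
endloop
endfacet
facet normal -0.381 -0.806 -0.454
outer loop
vertex 0.748 -1.327 1.095
vertex 1.478 -1.526 0.835
vertex 1.216 -1.799 1.54
endloop
endfacet
facet normal -0.486 0.294 0.823
outer loop
vertex 0.748 -1.327 1.095
vertex 1.216 -1.799 1.54
vertex 2.042 -0.334 1.505
endloop
endfacet
facet normal -0.381 -0.806 -0.454
outer loop
vertex 1.216 -1.799 1.54
vertex 1.478 -1.526 0.835
vertex 1.946 -1.998 1.28
endloop
endfacet
facet normal 0.297 -0.145 0.944
outer loop
vertex 1.216 -1.799 1.54
vertex 1.946 -1.998 1.28
vertex 2.042 -0.334 1.505
endloop
endfacet

endsolid
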